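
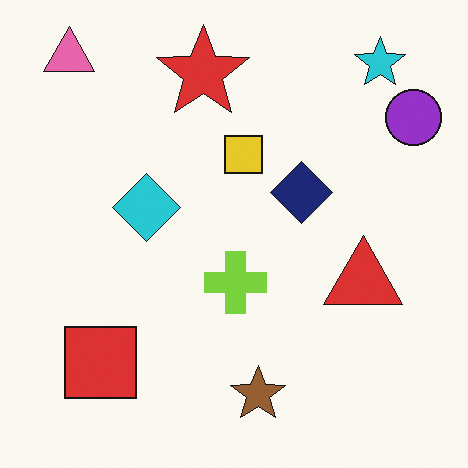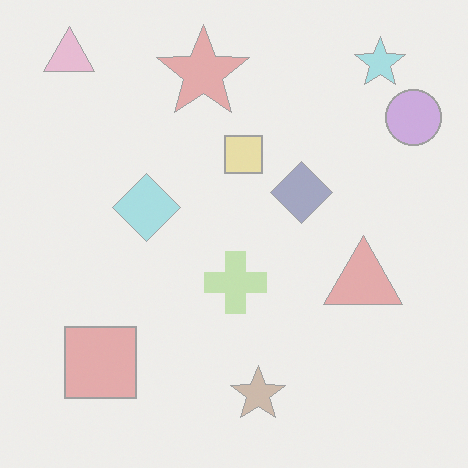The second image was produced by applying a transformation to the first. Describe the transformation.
The second image is the first given much lower contrast.

Tones are pushed toward mid-grey across the whole image — a global contrast change.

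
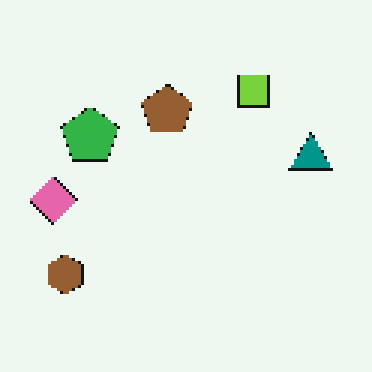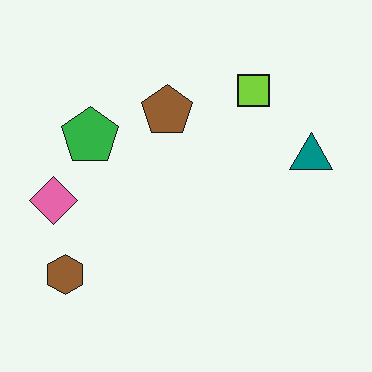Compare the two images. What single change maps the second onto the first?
This is the original image mildly pixelated.

Shapes are reduced to large square blocks; fine edges and outlines are lost — a downscale-then-upscale (mosaic) effect.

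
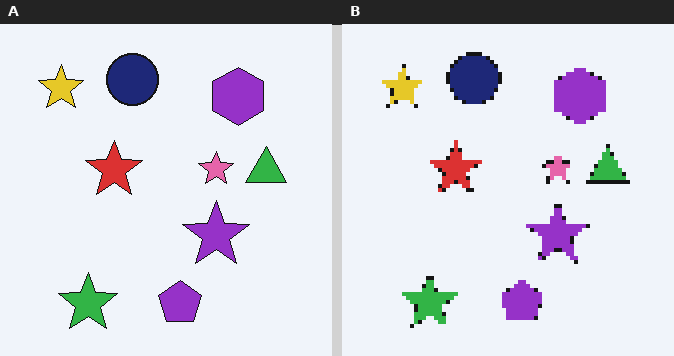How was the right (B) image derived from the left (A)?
This is the original image lightly pixelated (a mild mosaic effect).

Shapes are reduced to large square blocks; fine edges and outlines are lost — a downscale-then-upscale (mosaic) effect.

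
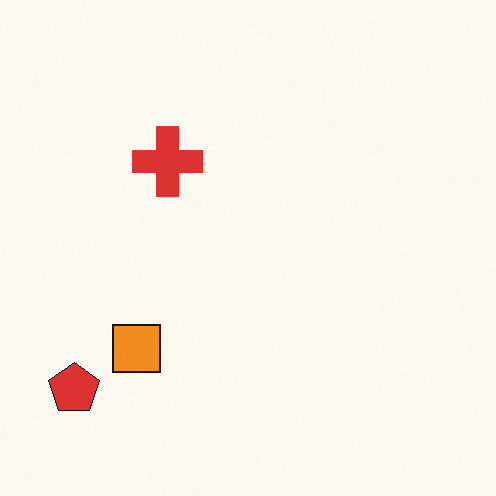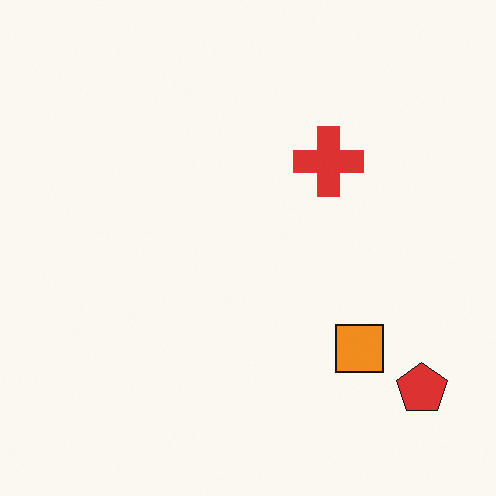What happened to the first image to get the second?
The transformation is: flipped horizontally (left ↔ right).

The red pentagon is in the bottom-left of the first image and the bottom-right of the second — shapes on opposite sides of the vertical midline have swapped in a mirror flip.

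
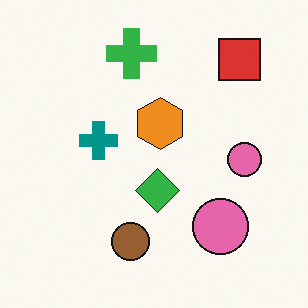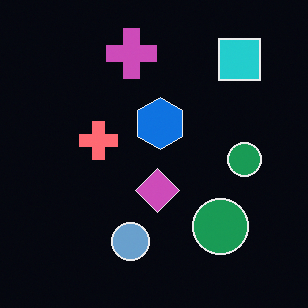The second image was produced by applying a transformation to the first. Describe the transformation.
Color-inverted (negative).

The light background has become dark and every shape's color is its complement — a photographic negative.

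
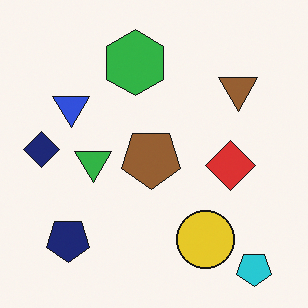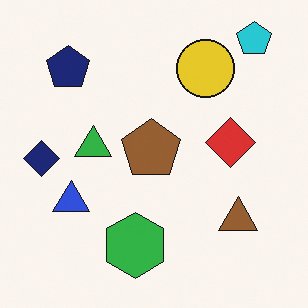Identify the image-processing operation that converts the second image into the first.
It was flipped vertically (top ↔ bottom).

The cyan pentagon is in the top-right of the second image and the bottom-right of the first — shapes on opposite sides of the horizontal midline have swapped in a mirror flip.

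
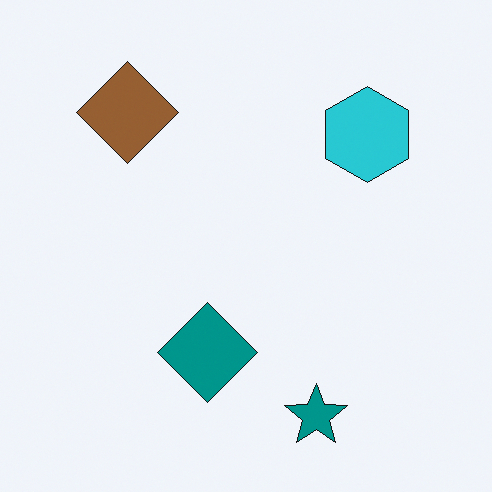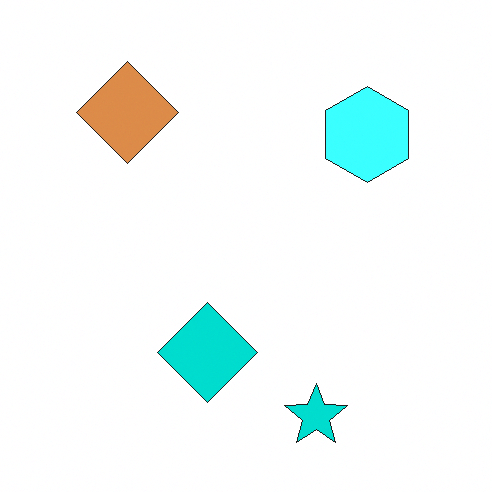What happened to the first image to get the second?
The transformation is: noticeably brightened.

Every pixel — background and shapes alike — is uniformly brightened.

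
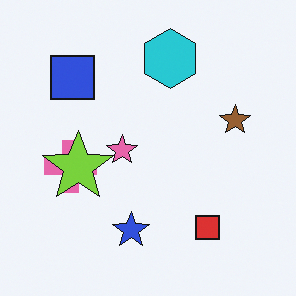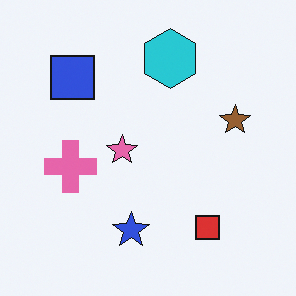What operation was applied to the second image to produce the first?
The transformation is: overlaid with an additional lime star.

A lime star appears in the first image that is absent from the second.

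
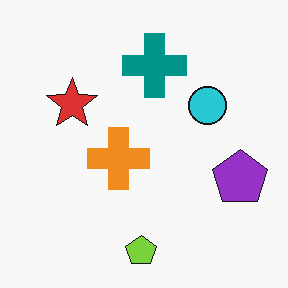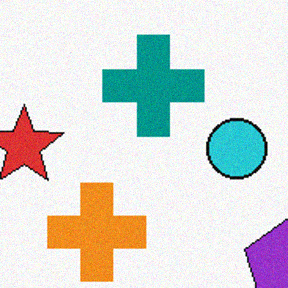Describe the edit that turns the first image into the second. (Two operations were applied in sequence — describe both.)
This is the original image cropped slightly and scaled back up, then degraded with a light layer of grain.

The visible shapes are larger and the field of view is narrower; shapes near the original edges may be partly or wholly outside the frame — a crop-and-rescale. Random speckle covers the whole image, including the flat background.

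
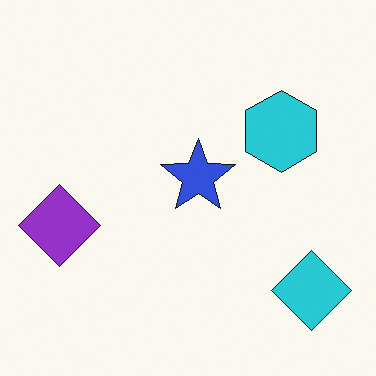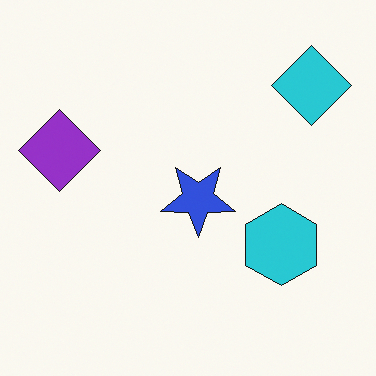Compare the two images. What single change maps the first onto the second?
This is the original image flipped vertically (top ↔ bottom).

The cyan diamond is in the bottom-right of the first image and the top-right of the second — shapes on opposite sides of the horizontal midline have swapped in a mirror flip.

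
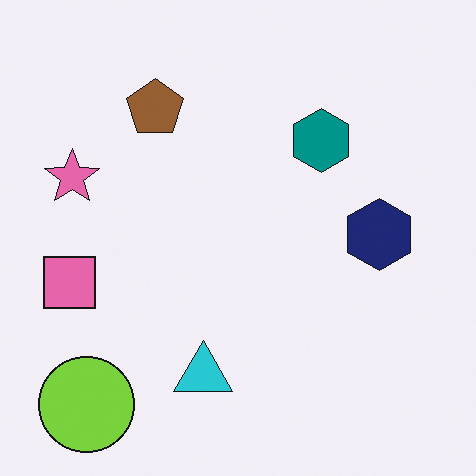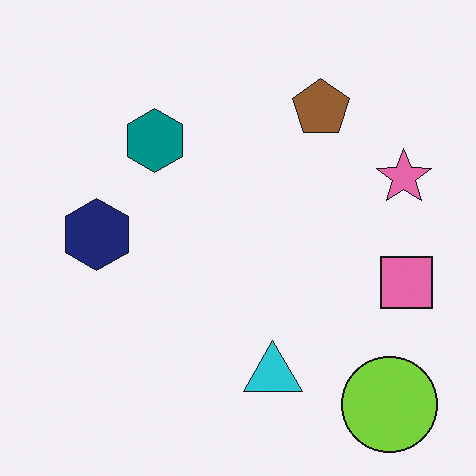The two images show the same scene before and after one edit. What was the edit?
The second image is the first flipped horizontally (left ↔ right).

The pink square is in the left of the first image and the right of the second — shapes on opposite sides of the vertical midline have swapped in a mirror flip.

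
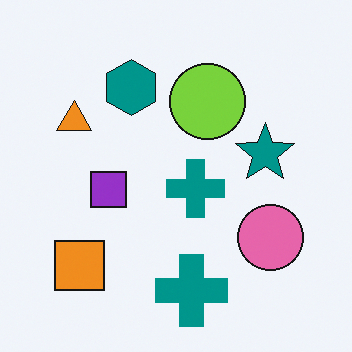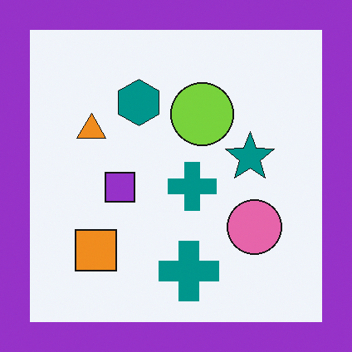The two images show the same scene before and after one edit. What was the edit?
This is the original image framed with a purple border.

A solid purple frame runs around the edge of the second image, with the content slightly shrunk inside it.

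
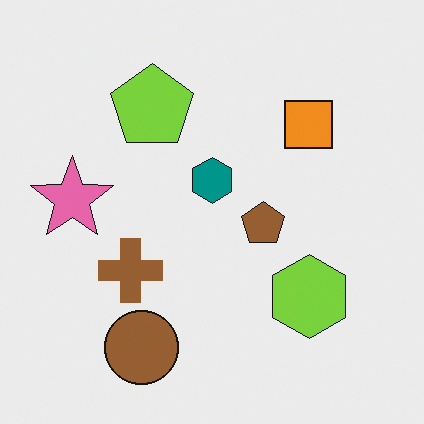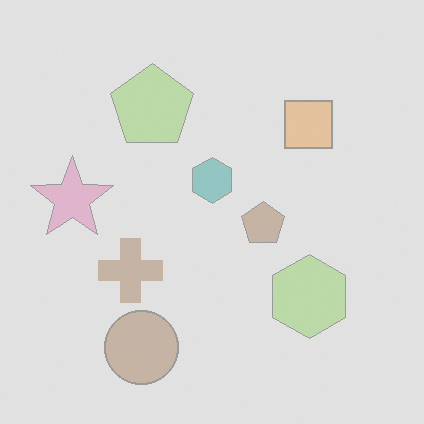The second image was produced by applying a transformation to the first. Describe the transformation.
The second image is the first given much lower contrast.

Tones are pushed toward mid-grey across the whole image — a global contrast change.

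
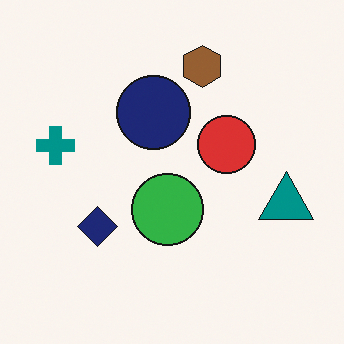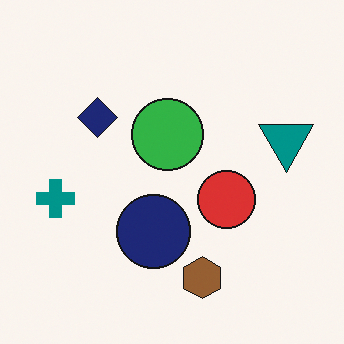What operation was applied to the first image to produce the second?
The second image is the first flipped vertically (top ↔ bottom).

The brown hexagon is in the top of the first image and the bottom of the second — shapes on opposite sides of the horizontal midline have swapped in a mirror flip.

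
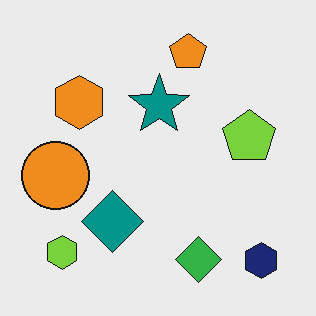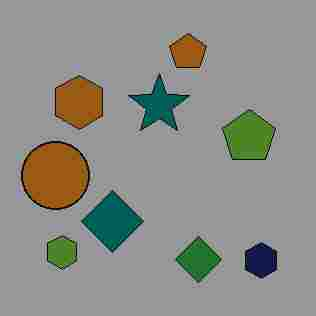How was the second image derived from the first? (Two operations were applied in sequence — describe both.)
This is the original image substantially darkened, then heavily JPEG-compressed with obvious blocking artifacts.

Every pixel — background and shapes alike — is uniformly darkened. Blocky 8×8 compression artifacts appear around shape edges and the flat background shows ringing — characteristic JPEG degradation.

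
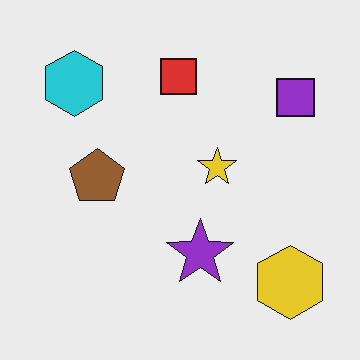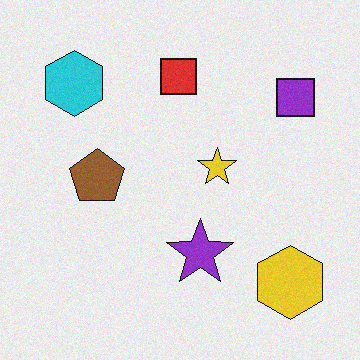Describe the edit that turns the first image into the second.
Degraded with subtle gaussian noise.

Random speckle covers the whole image, including the flat background.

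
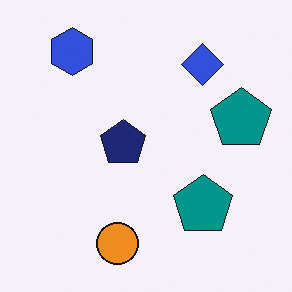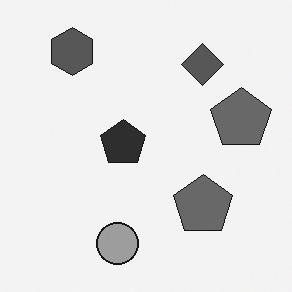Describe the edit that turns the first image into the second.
Converted to grayscale.

All color is removed — every shape is now a shade of grey.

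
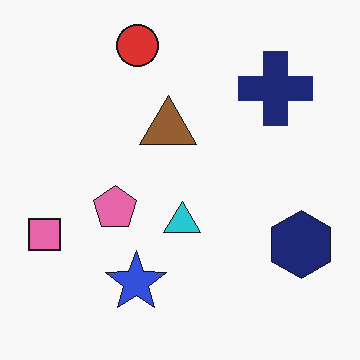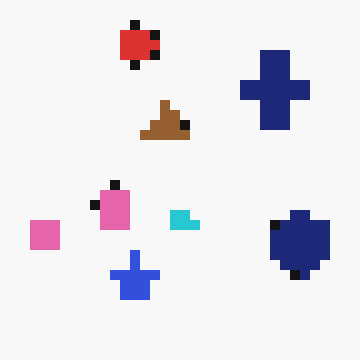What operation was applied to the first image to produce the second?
The image was coarsely pixelated.

Shapes are reduced to large square blocks; fine edges and outlines are lost — a downscale-then-upscale (mosaic) effect.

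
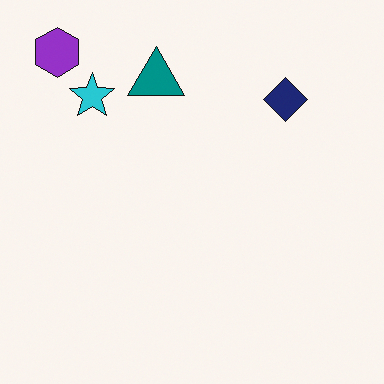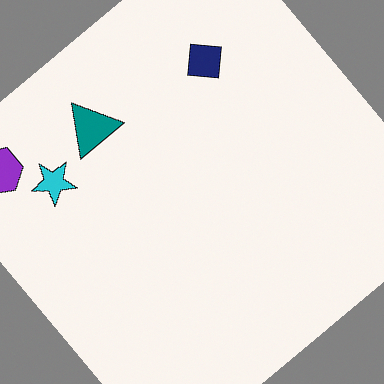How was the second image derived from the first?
The transformation is: rotated counter-clockwise by a large amount — several tens of degrees.

Every shape is tilted by the same angle and the image corners show triangular fill wedges — a whole-image rotation by a non-right angle.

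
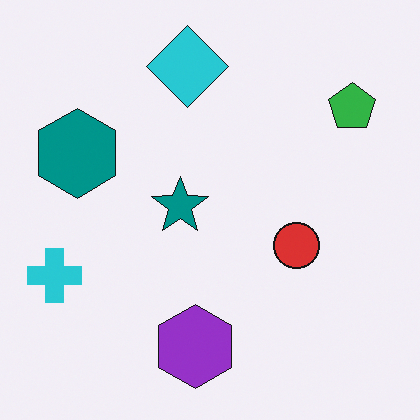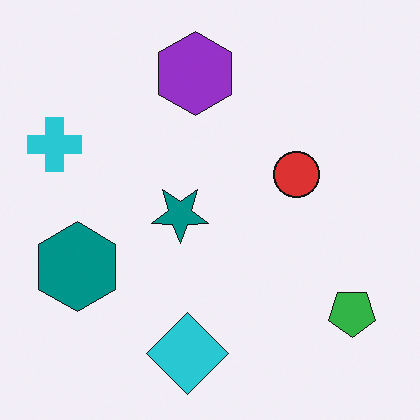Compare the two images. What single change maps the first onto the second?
The image was flipped vertically (top ↔ bottom).

The cyan diamond is in the top of the first image and the bottom of the second — shapes on opposite sides of the horizontal midline have swapped in a mirror flip.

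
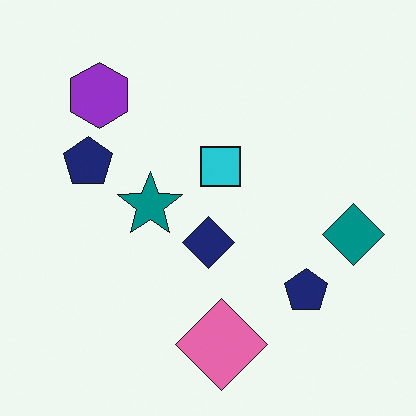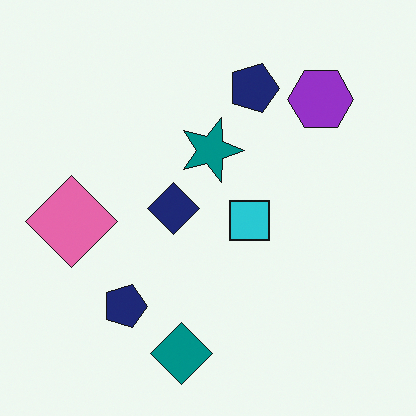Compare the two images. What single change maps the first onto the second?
The image was rotated 90° clockwise.

The purple hexagon sits in the top-left of the first image and the top-right of the second — consistent with a whole-image 90° clockwise rotation.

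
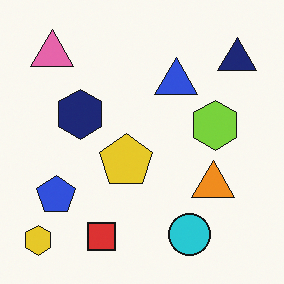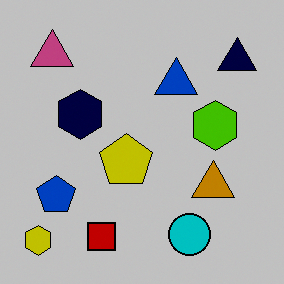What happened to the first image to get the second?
The transformation is: heavily posterized to just a handful of flat colors.

Each flat color has snapped to a coarser quantized level — most visibly, the near-white background has dropped to a flat grey.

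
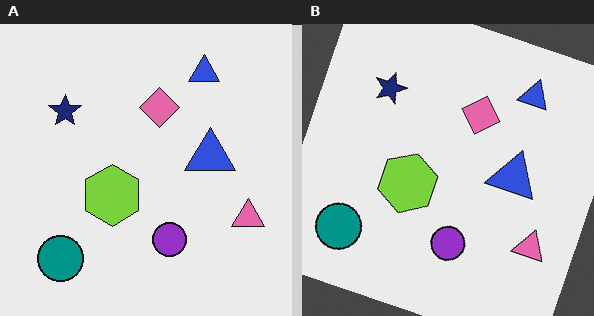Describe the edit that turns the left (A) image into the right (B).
Rotated clockwise by a clearly visible amount.

Every shape is tilted by the same angle and the image corners show triangular fill wedges — a whole-image rotation by a non-right angle.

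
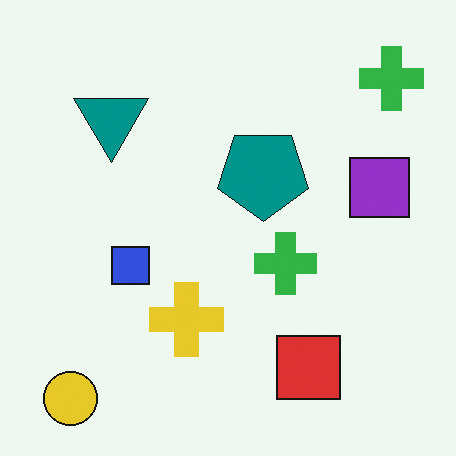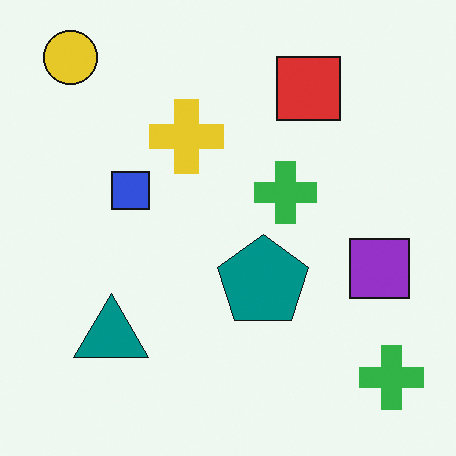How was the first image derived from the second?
It was flipped vertically (top ↔ bottom).

The yellow circle is in the top-left of the second image and the bottom-left of the first — shapes on opposite sides of the horizontal midline have swapped in a mirror flip.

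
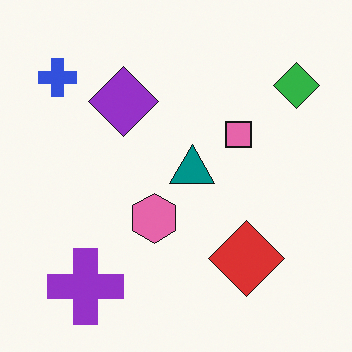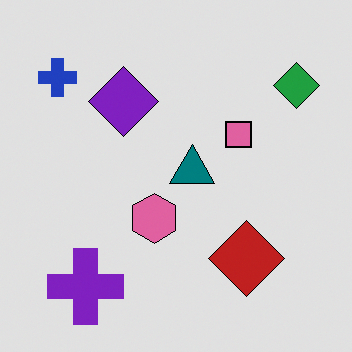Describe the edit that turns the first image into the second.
The image was posterized to a reduced palette.

Each flat color has snapped to a coarser quantized level — most visibly, the near-white background has dropped to a flat grey.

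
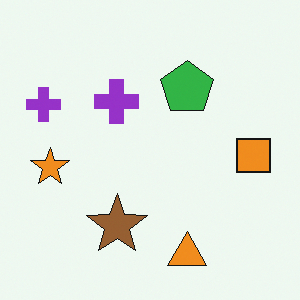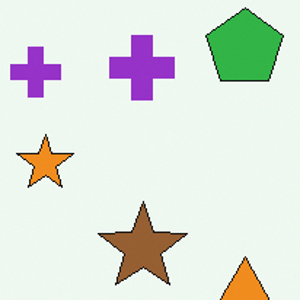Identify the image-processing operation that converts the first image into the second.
The second image is the first cropped slightly and scaled back up.

The visible shapes are larger and the field of view is narrower; shapes near the original edges may be partly or wholly outside the frame — a crop-and-rescale.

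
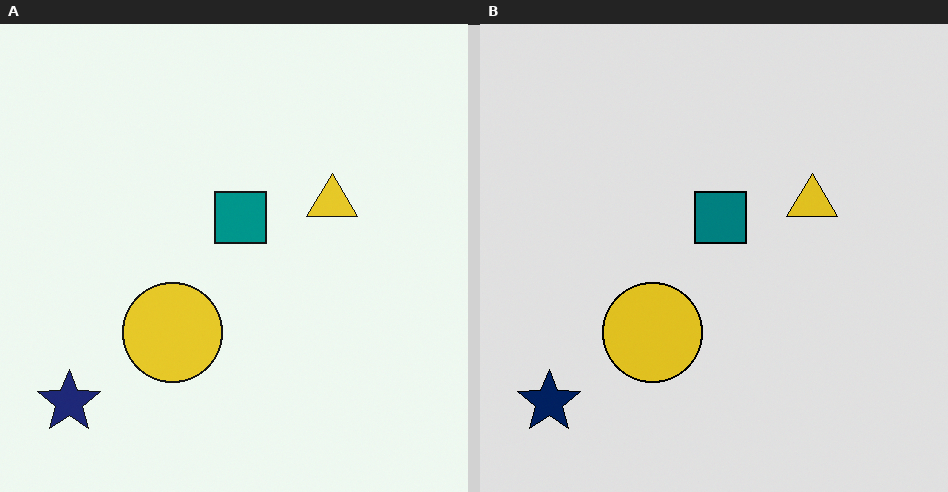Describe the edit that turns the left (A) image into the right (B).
Posterized to a reduced palette.

Each flat color has snapped to a coarser quantized level — most visibly, the near-white background has dropped to a flat grey.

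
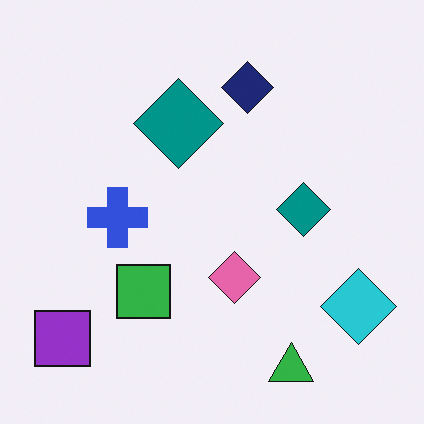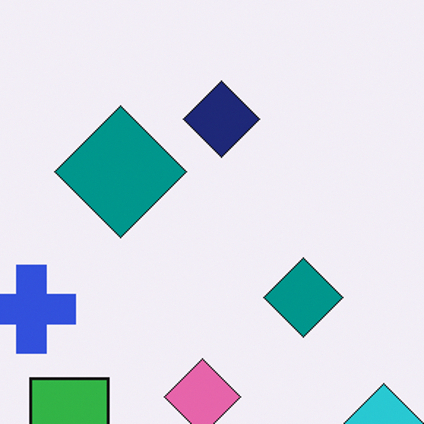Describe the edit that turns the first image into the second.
It was cropped to a modestly smaller region and rescaled.

The visible shapes are larger and the field of view is narrower; shapes near the original edges may be partly or wholly outside the frame — a crop-and-rescale.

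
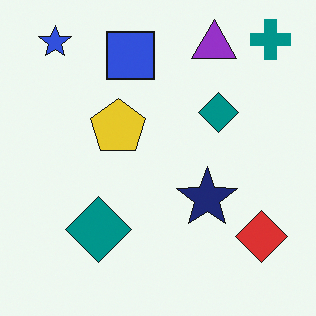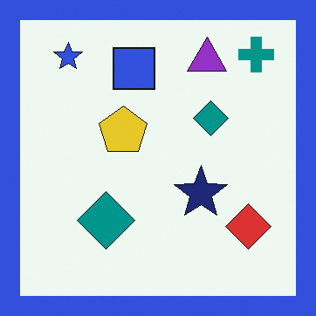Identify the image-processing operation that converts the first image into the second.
The image was framed with a blue border.

A solid blue frame runs around the edge of the second image, with the content slightly shrunk inside it.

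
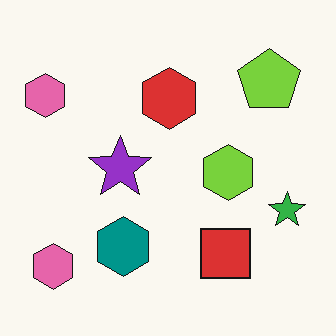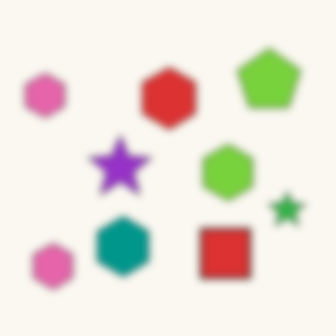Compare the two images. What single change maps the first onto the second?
It was noticeably gaussian-blurred.

Shape edges and outlines are uniformly softened across the whole image.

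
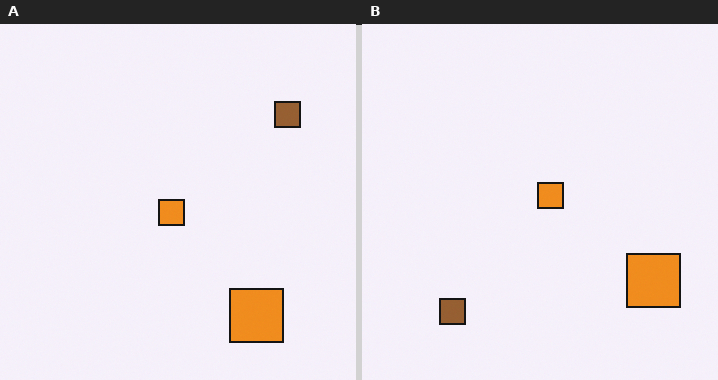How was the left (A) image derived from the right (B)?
The left (A) image is the right (B) transposed (reflected across the top-left ↔ bottom-right diagonal).

Shapes have swapped their row and column positions — what was in the top-right is now in the bottom-left — a diagonal reflection.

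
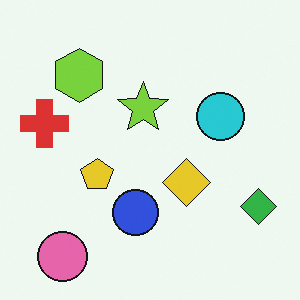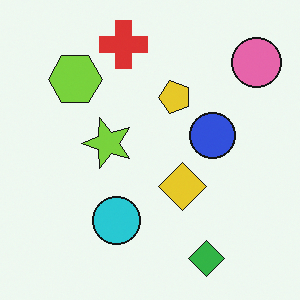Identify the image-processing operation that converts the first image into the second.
The image was transposed (reflected across the top-left ↔ bottom-right diagonal).

Shapes have swapped their row and column positions — what was in the top-right is now in the bottom-left — a diagonal reflection.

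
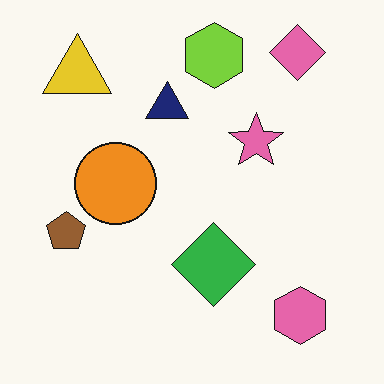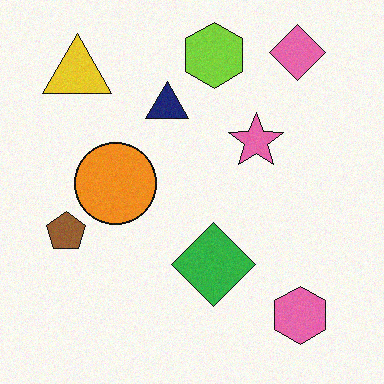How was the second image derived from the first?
The transformation is: degraded with a light layer of grain.

Random speckle covers the whole image, including the flat background.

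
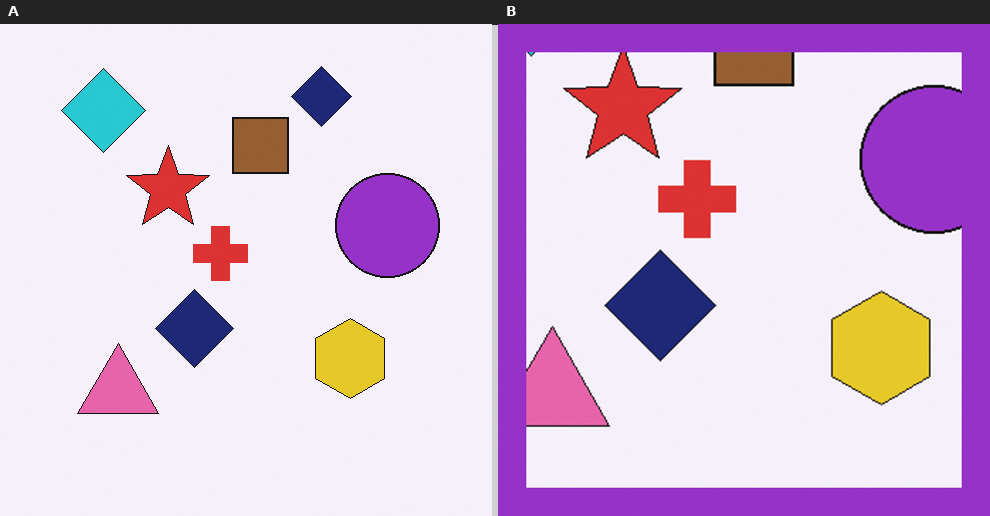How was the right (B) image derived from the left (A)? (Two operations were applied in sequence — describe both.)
It was cropped slightly and scaled back up, then framed with a purple border.

The visible shapes are larger and the field of view is narrower; shapes near the original edges may be partly or wholly outside the frame — a crop-and-rescale. A solid purple frame runs around the edge of the right (B) image, with the content slightly shrunk inside it.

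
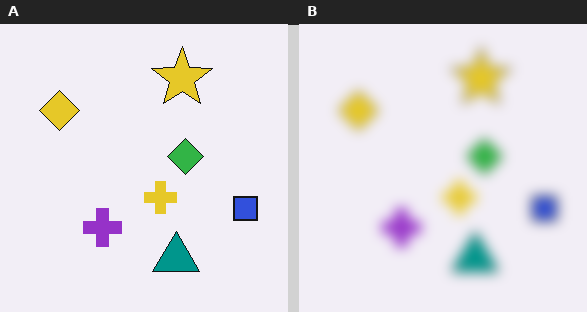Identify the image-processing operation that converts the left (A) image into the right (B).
Strongly gaussian-blurred.

Shape edges and outlines are uniformly softened across the whole image.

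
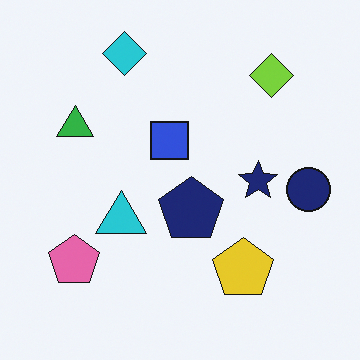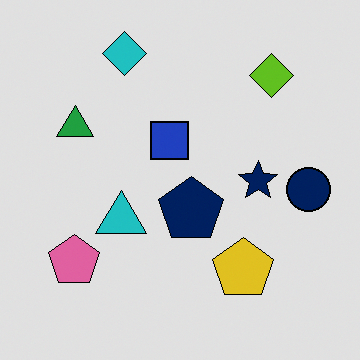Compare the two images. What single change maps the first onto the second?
The transformation is: posterized to a reduced palette.

Each flat color has snapped to a coarser quantized level — most visibly, the near-white background has dropped to a flat grey.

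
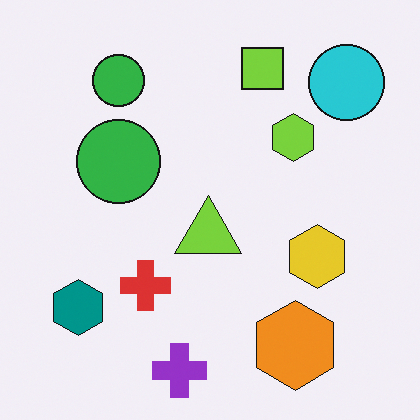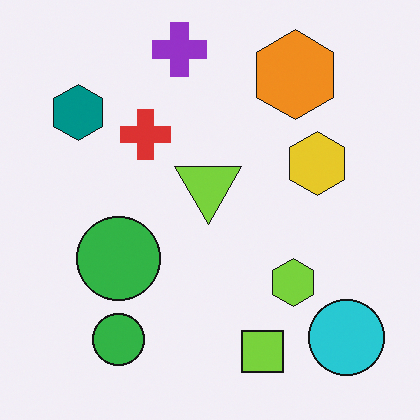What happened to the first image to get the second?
The second image is the first flipped vertically (top ↔ bottom).

The purple cross is in the bottom of the first image and the top of the second — shapes on opposite sides of the horizontal midline have swapped in a mirror flip.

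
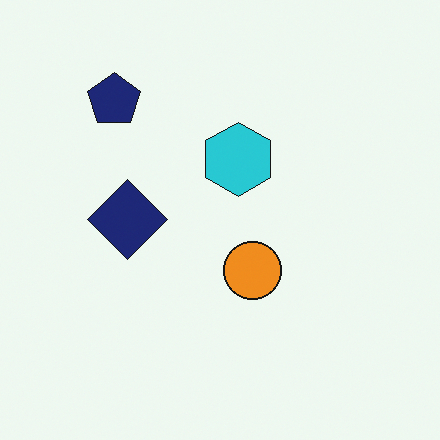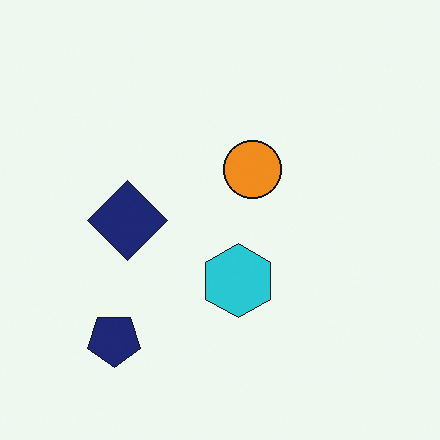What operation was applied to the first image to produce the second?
Flipped vertically (top ↔ bottom).

The navy pentagon is in the top-left of the first image and the bottom-left of the second — shapes on opposite sides of the horizontal midline have swapped in a mirror flip.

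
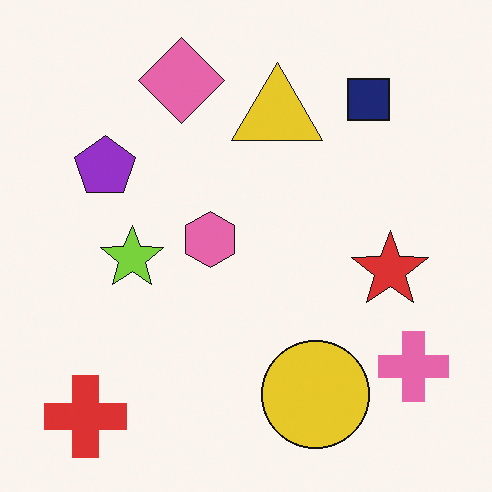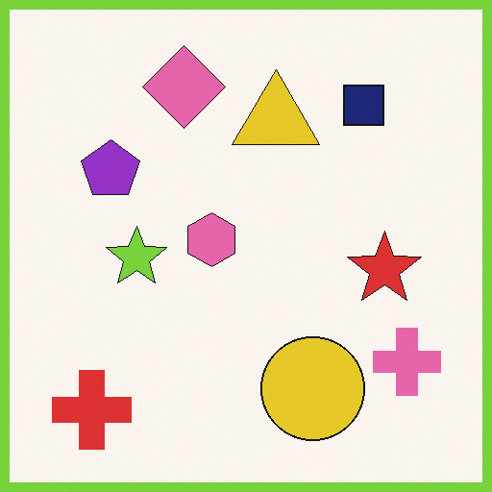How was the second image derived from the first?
The second image is the first framed with a lime border.

A solid lime frame runs around the edge of the second image, with the content slightly shrunk inside it.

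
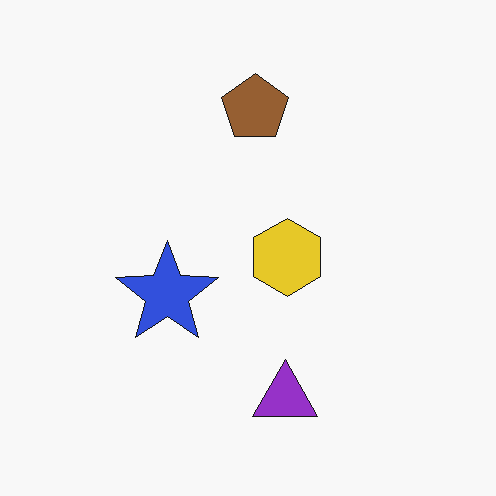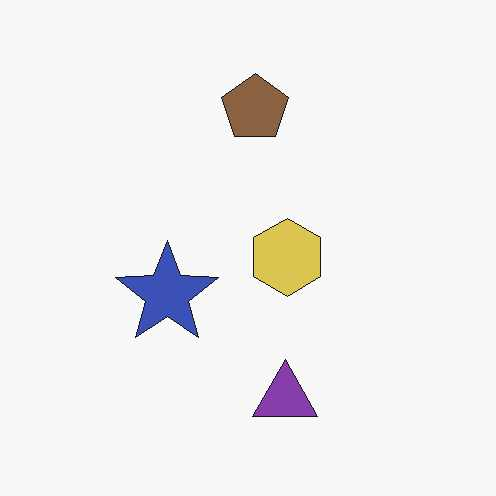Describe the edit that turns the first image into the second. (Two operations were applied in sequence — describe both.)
This is the original image slightly desaturated, then given moderate JPEG compression.

All colors are more muted and greyish — a global saturation change. Blocky 8×8 compression artifacts appear around shape edges and the flat background shows ringing — characteristic JPEG degradation.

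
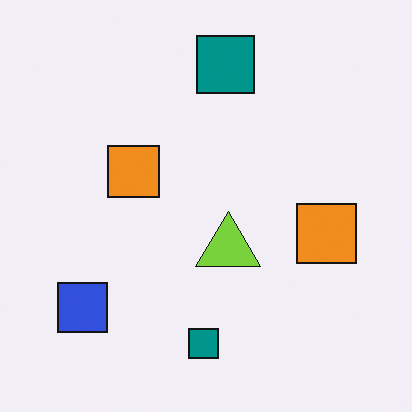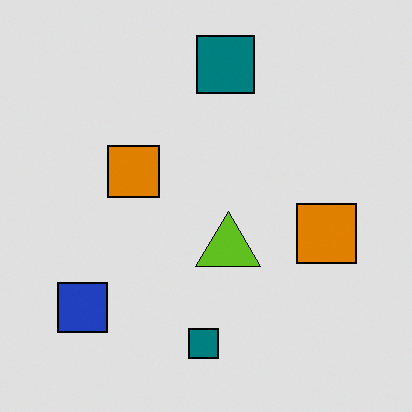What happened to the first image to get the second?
It was posterized to a reduced palette.

Each flat color has snapped to a coarser quantized level — most visibly, the near-white background has dropped to a flat grey.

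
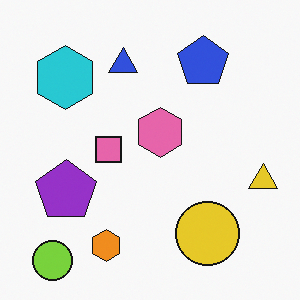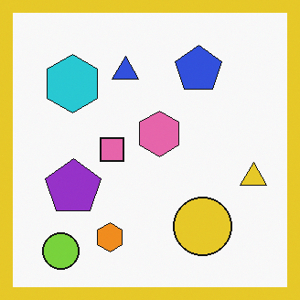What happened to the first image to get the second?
This is the original image framed with a yellow border.

A solid yellow frame runs around the edge of the second image, with the content slightly shrunk inside it.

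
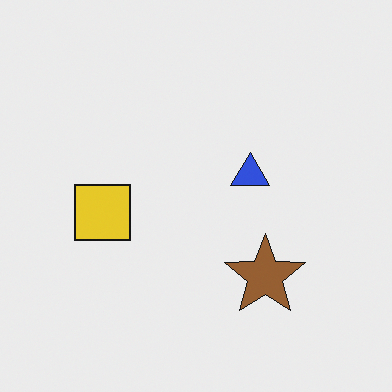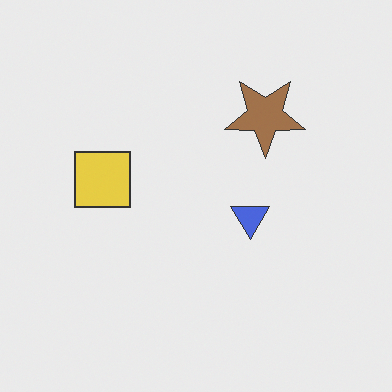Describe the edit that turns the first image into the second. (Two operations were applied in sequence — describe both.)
This is the original image flipped vertically (top ↔ bottom), then given slightly reduced contrast.

The brown star is in the bottom-right of the first image and the top-right of the second — shapes on opposite sides of the horizontal midline have swapped in a mirror flip. Tones are pushed toward mid-grey across the whole image — a global contrast change.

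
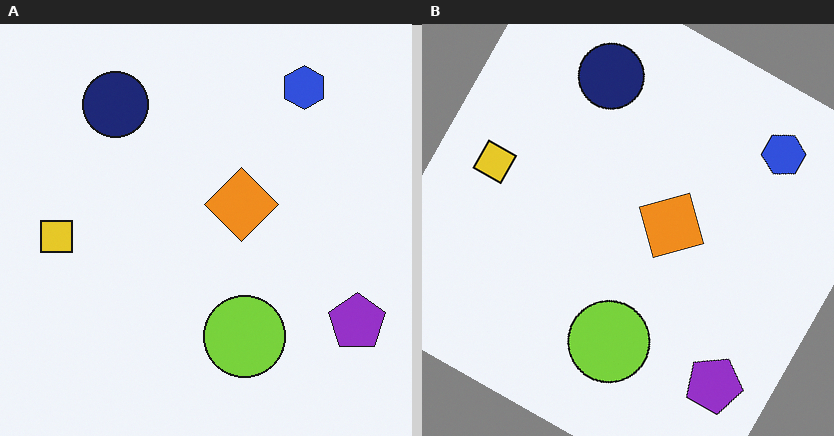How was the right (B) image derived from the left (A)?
It was rotated clockwise by a moderate amount.

Every shape is tilted by the same angle and the image corners show triangular fill wedges — a whole-image rotation by a non-right angle.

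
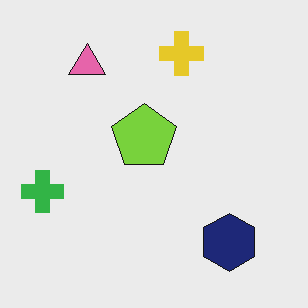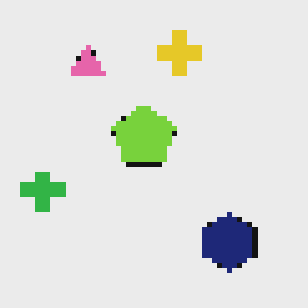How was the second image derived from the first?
The second image is the first lightly pixelated (a mild mosaic effect).

Shapes are reduced to large square blocks; fine edges and outlines are lost — a downscale-then-upscale (mosaic) effect.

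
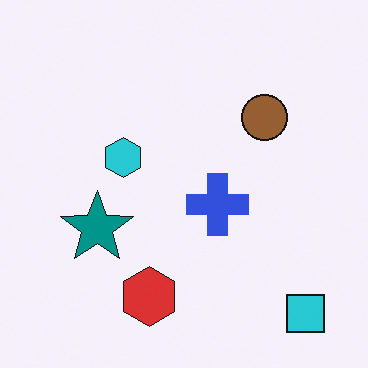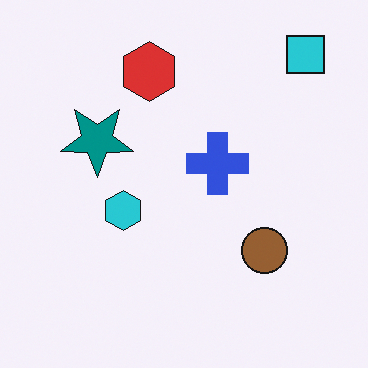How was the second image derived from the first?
The image was flipped vertically (top ↔ bottom).

The cyan square is in the bottom-right of the first image and the top-right of the second — shapes on opposite sides of the horizontal midline have swapped in a mirror flip.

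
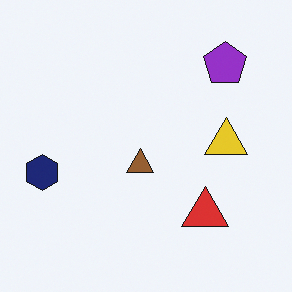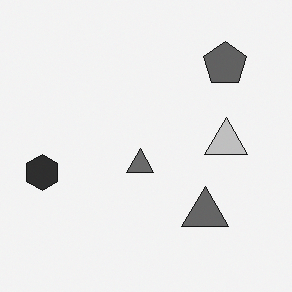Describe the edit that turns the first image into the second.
The transformation is: converted to grayscale.

All color is removed — every shape is now a shade of grey.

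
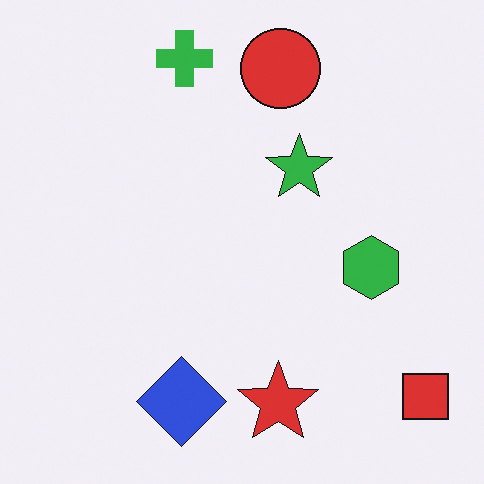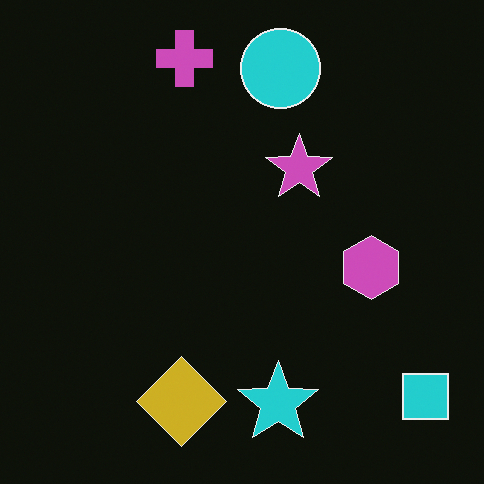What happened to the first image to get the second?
The transformation is: color-inverted (negative).

The light background has become dark and every shape's color is its complement — a photographic negative.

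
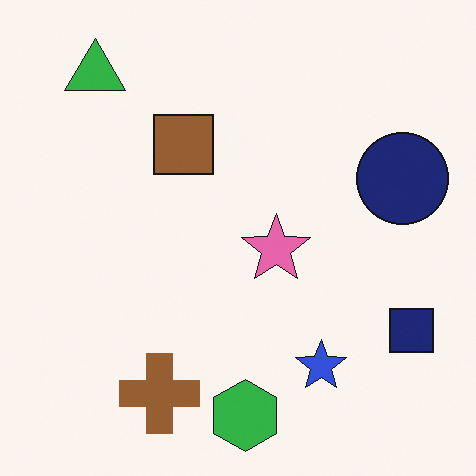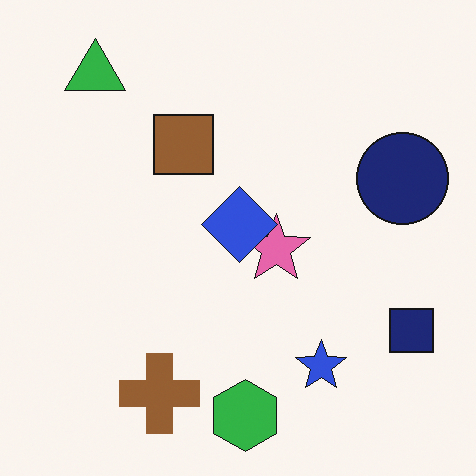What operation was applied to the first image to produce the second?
The image was overlaid with an additional blue diamond.

A blue diamond appears in the second image that is absent from the first.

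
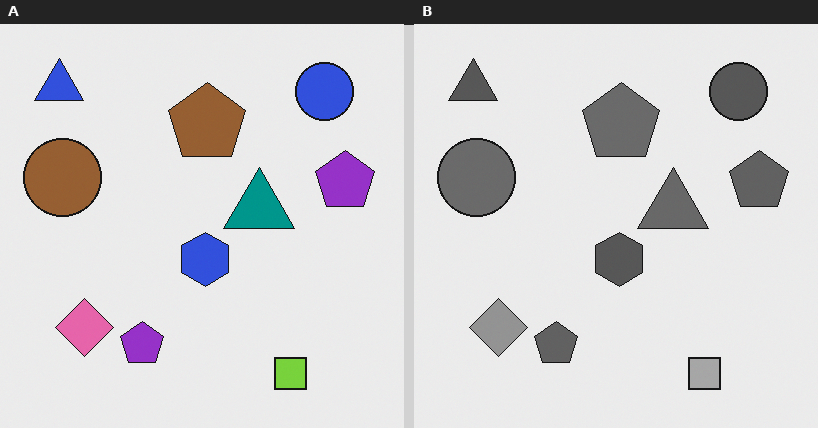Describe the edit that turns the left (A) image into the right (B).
The right (B) image is the left (A) converted to grayscale.

All color is removed — every shape is now a shade of grey.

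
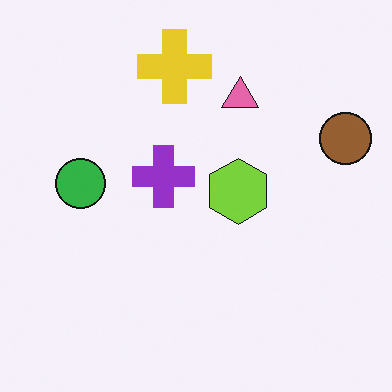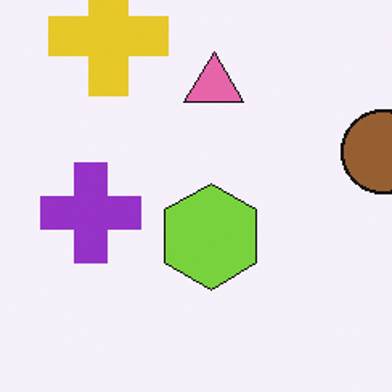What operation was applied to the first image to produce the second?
This is the original image cropped to a modestly smaller region and rescaled.

The visible shapes are larger and the field of view is narrower; shapes near the original edges may be partly or wholly outside the frame — a crop-and-rescale.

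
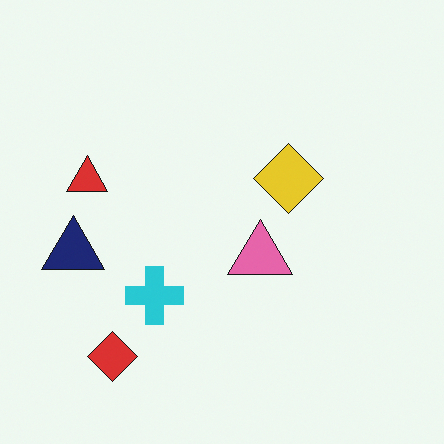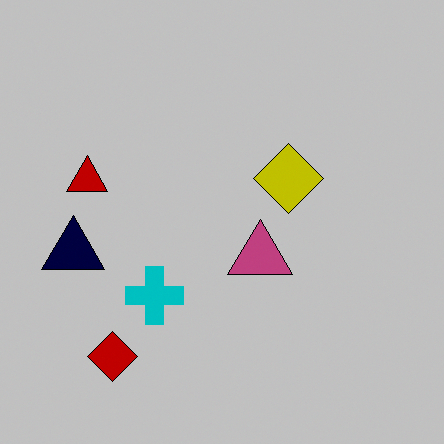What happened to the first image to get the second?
It was aggressively posterized.

Each flat color has snapped to a coarser quantized level — most visibly, the near-white background has dropped to a flat grey.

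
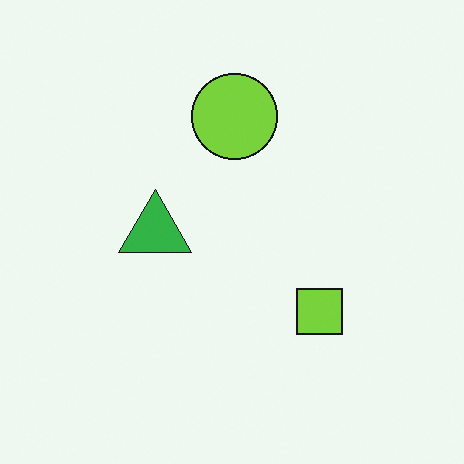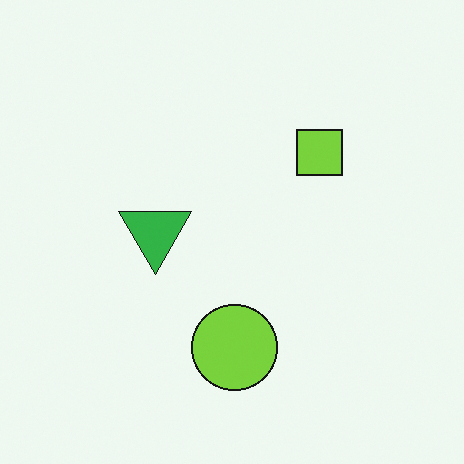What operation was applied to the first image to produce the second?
The transformation is: flipped vertically (top ↔ bottom).

The lime circle is in the top of the first image and the bottom of the second — shapes on opposite sides of the horizontal midline have swapped in a mirror flip.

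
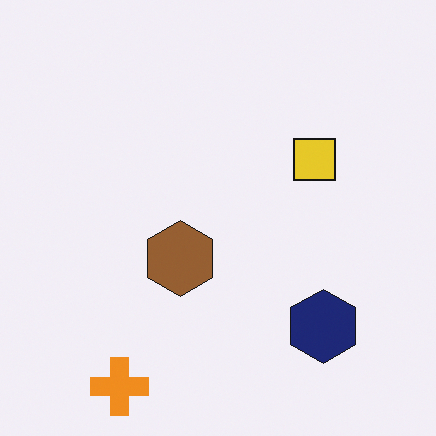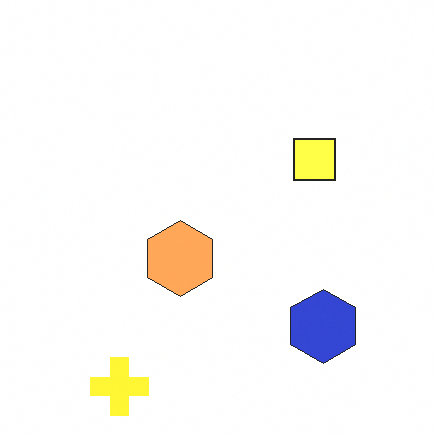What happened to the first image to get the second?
Brightened a lot.

Every pixel — background and shapes alike — is uniformly brightened.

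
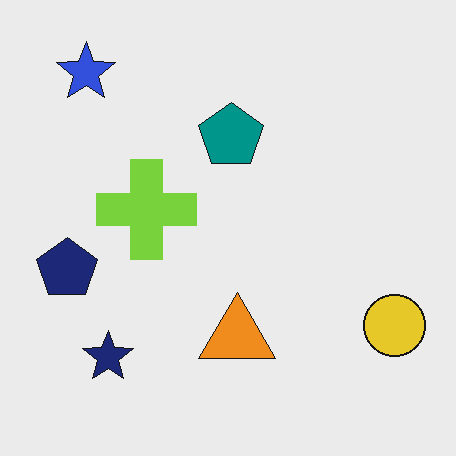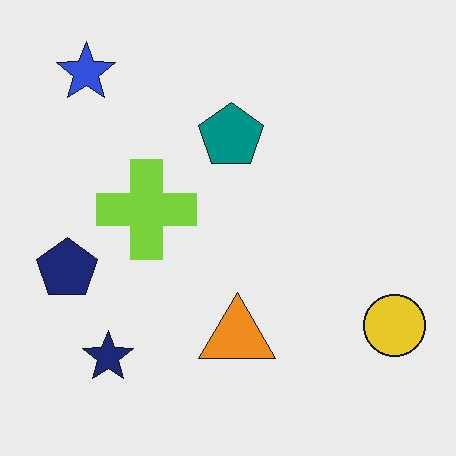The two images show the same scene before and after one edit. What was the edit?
The second image is the first given moderate JPEG compression.

Blocky 8×8 compression artifacts appear around shape edges and the flat background shows ringing — characteristic JPEG degradation.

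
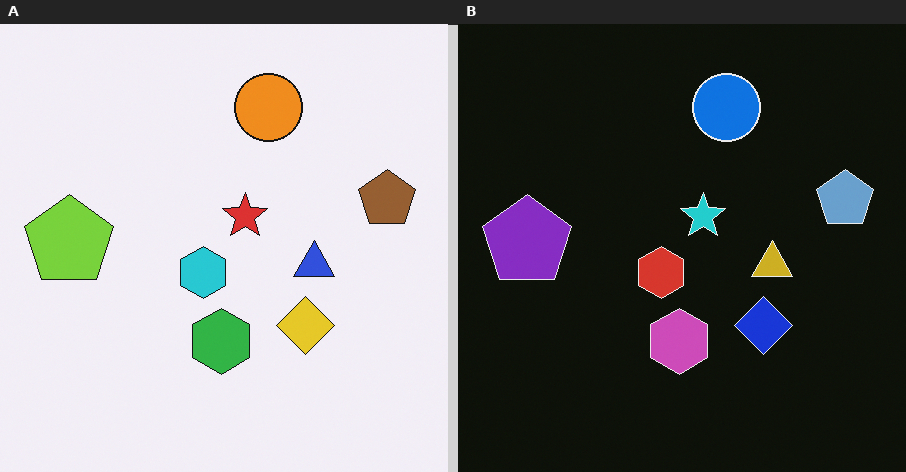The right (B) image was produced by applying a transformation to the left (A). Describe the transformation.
The transformation is: color-inverted (negative).

The light background has become dark and every shape's color is its complement — a photographic negative.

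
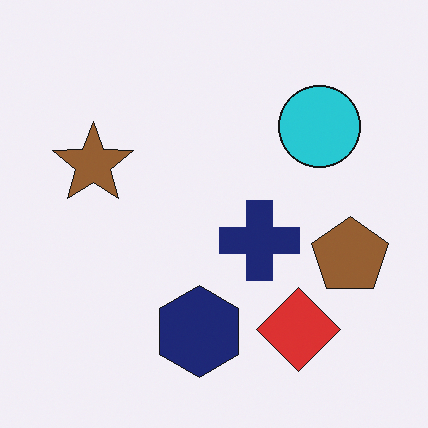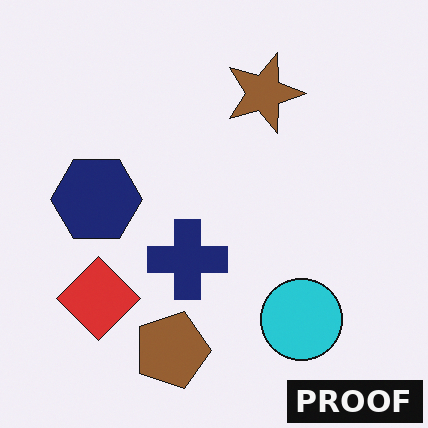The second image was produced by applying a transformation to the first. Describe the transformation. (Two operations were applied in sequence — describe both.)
The second image is the first rotated 90° clockwise, then watermarked with the text "PROOF" in the lower-right corner.

The red diamond sits in the bottom-right of the first image and the bottom-left of the second — consistent with a whole-image 90° clockwise rotation. A dark label reading "PROOF" appears in the lower-right corner.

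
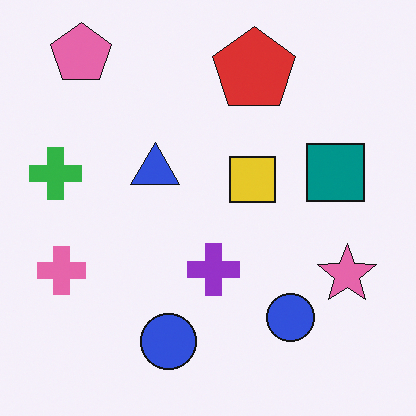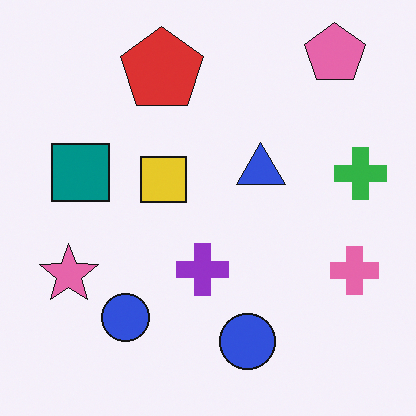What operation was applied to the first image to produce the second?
The second image is the first flipped horizontally (left ↔ right).

The green cross is in the left of the first image and the right of the second — shapes on opposite sides of the vertical midline have swapped in a mirror flip.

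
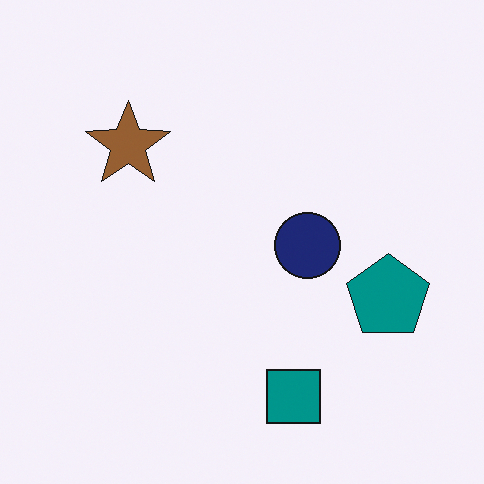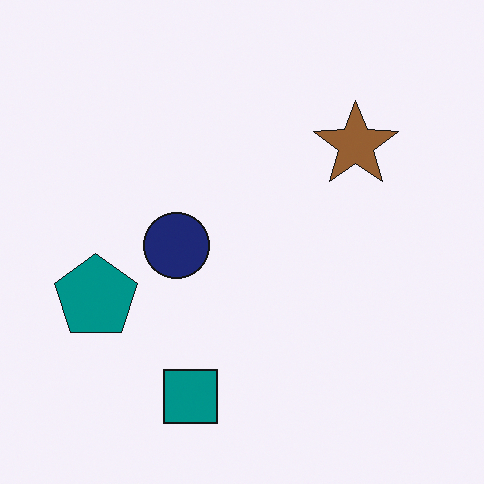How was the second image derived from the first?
The image was flipped horizontally (left ↔ right).

The teal pentagon is in the right of the first image and the left of the second — shapes on opposite sides of the vertical midline have swapped in a mirror flip.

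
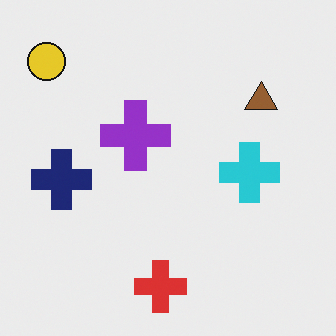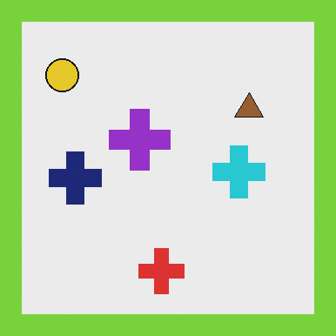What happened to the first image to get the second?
Framed with a lime border.

A solid lime frame runs around the edge of the second image, with the content slightly shrunk inside it.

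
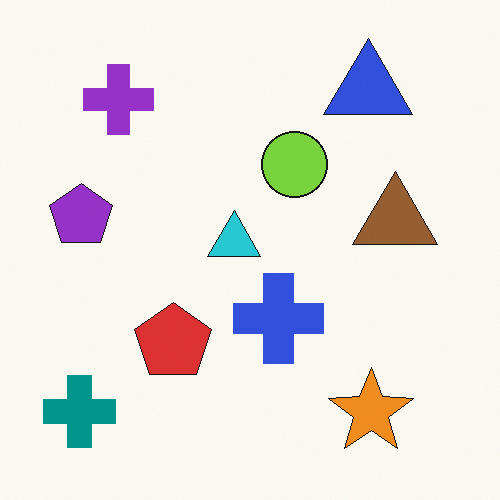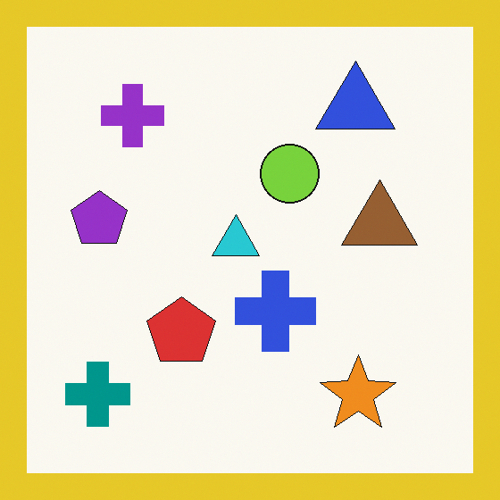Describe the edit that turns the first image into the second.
It was framed with a yellow border.

A solid yellow frame runs around the edge of the second image, with the content slightly shrunk inside it.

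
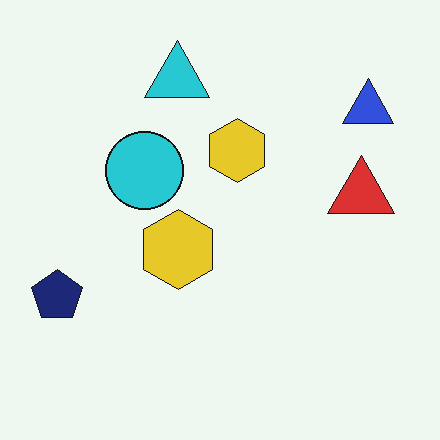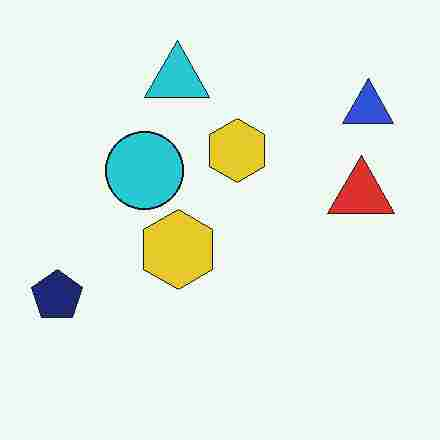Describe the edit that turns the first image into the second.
The transformation is: degraded with heavy JPEG compression.

Blocky 8×8 compression artifacts appear around shape edges and the flat background shows ringing — characteristic JPEG degradation.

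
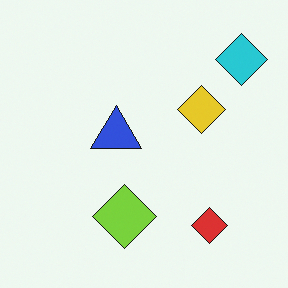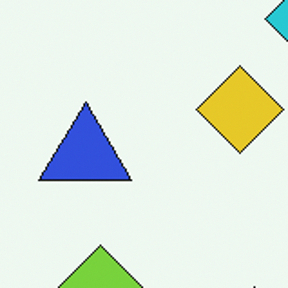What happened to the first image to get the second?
This is the original image cropped tightly and scaled back up.

The visible shapes are larger and the field of view is narrower; shapes near the original edges may be partly or wholly outside the frame — a crop-and-rescale.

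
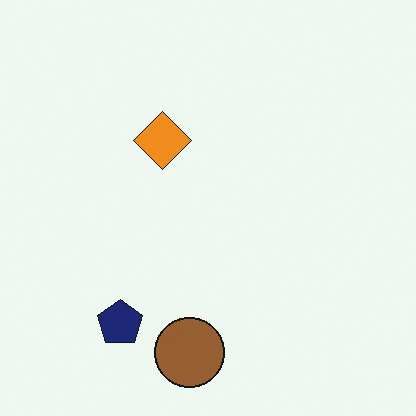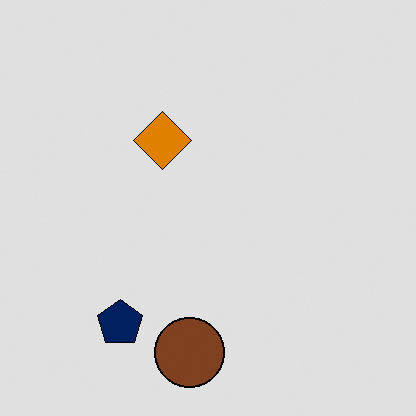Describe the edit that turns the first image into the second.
It was moderately posterized.

Each flat color has snapped to a coarser quantized level — most visibly, the near-white background has dropped to a flat grey.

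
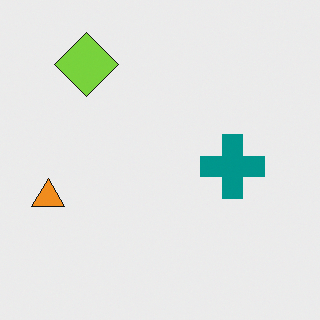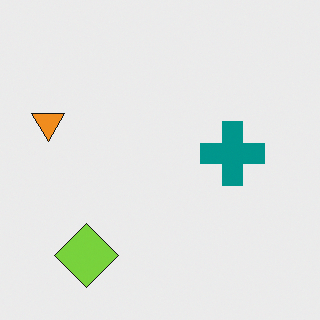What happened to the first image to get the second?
The image was flipped vertically (top ↔ bottom).

The lime diamond is in the top-left of the first image and the bottom-left of the second — shapes on opposite sides of the horizontal midline have swapped in a mirror flip.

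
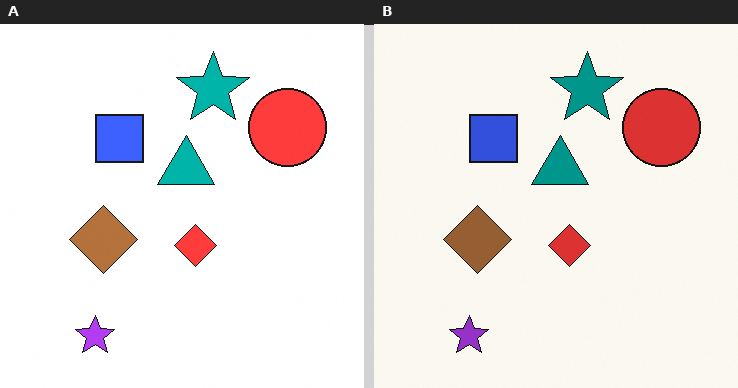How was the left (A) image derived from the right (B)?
The left (A) image is the right (B) slightly brightened.

Every pixel — background and shapes alike — is uniformly brightened.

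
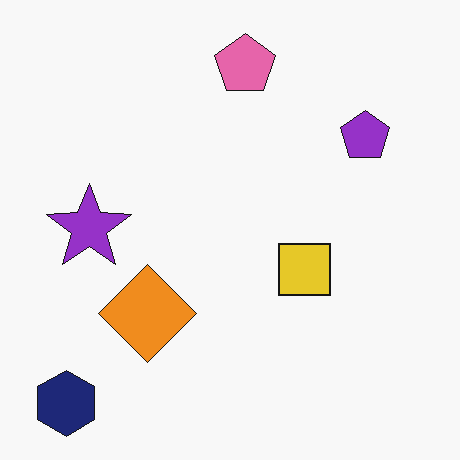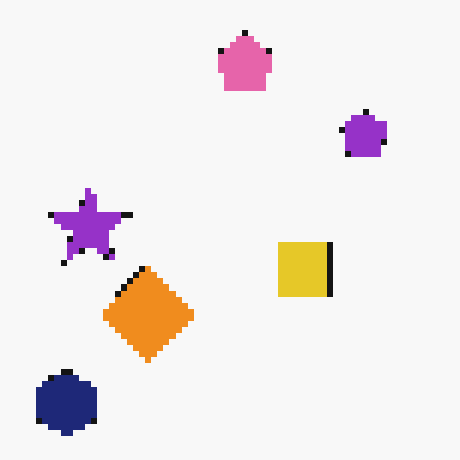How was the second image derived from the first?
Moderately pixelated.

Shapes are reduced to large square blocks; fine edges and outlines are lost — a downscale-then-upscale (mosaic) effect.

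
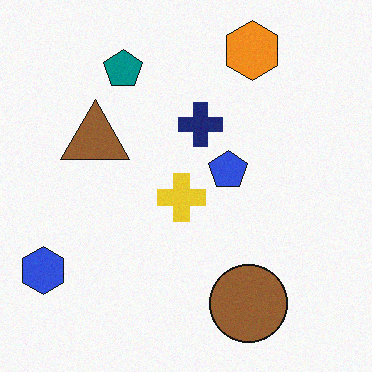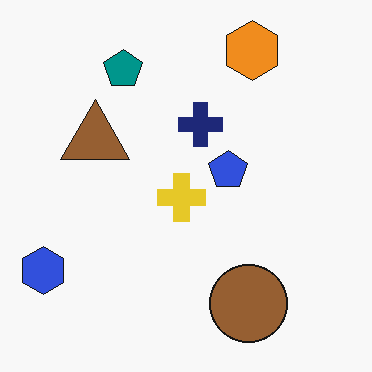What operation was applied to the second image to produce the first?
The transformation is: degraded with subtle gaussian noise.

Random speckle covers the whole image, including the flat background.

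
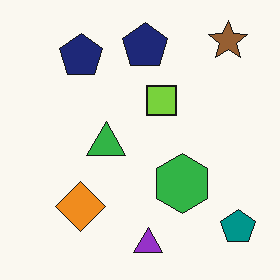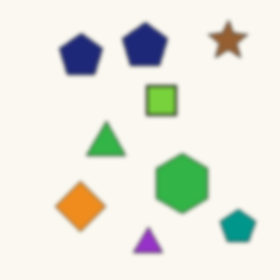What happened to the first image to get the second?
It was given a subtle gaussian blur.

Shape edges and outlines are uniformly softened across the whole image.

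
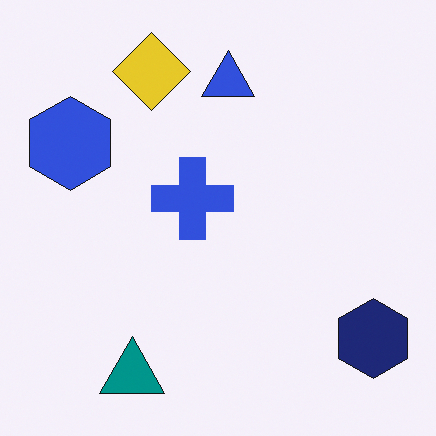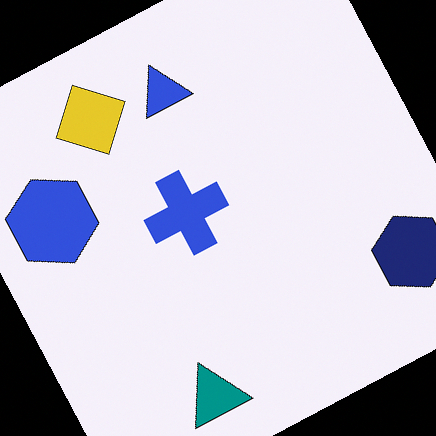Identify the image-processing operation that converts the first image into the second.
The transformation is: rotated counter-clockwise by a moderate amount.

Every shape is tilted by the same angle and the image corners show triangular fill wedges — a whole-image rotation by a non-right angle.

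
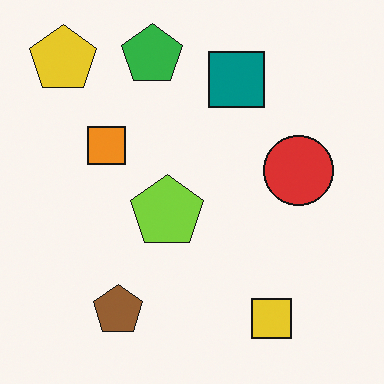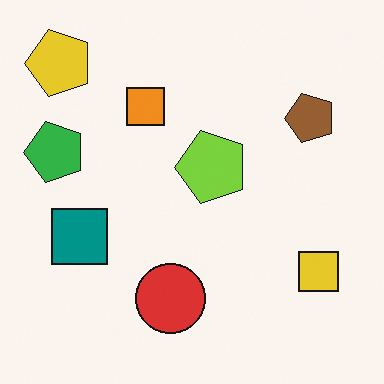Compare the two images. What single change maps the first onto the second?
The image was transposed (reflected across the top-left ↔ bottom-right diagonal).

Shapes have swapped their row and column positions — what was in the top-right is now in the bottom-left — a diagonal reflection.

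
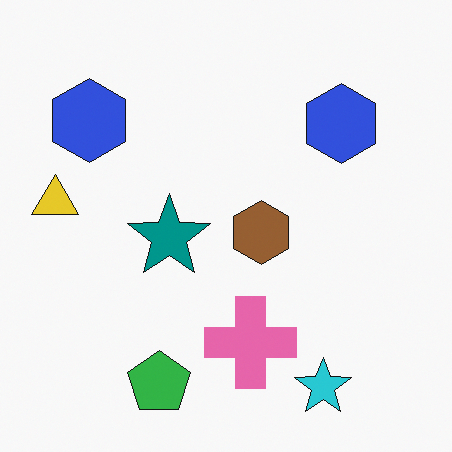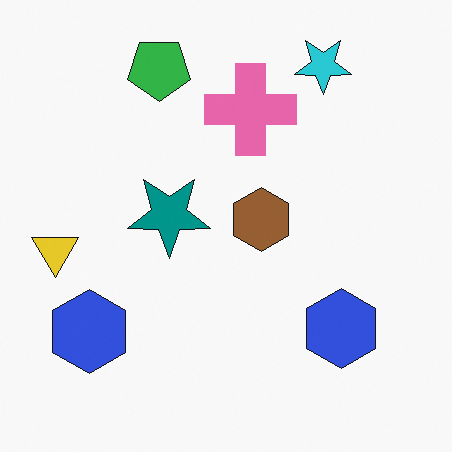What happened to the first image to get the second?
It was flipped vertically (top ↔ bottom).

The cyan star is in the bottom-right of the first image and the top-right of the second — shapes on opposite sides of the horizontal midline have swapped in a mirror flip.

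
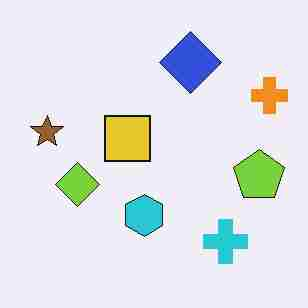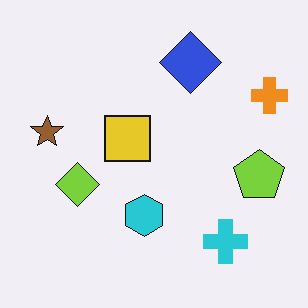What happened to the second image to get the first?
The transformation is: degraded with heavy JPEG compression.

Blocky 8×8 compression artifacts appear around shape edges and the flat background shows ringing — characteristic JPEG degradation.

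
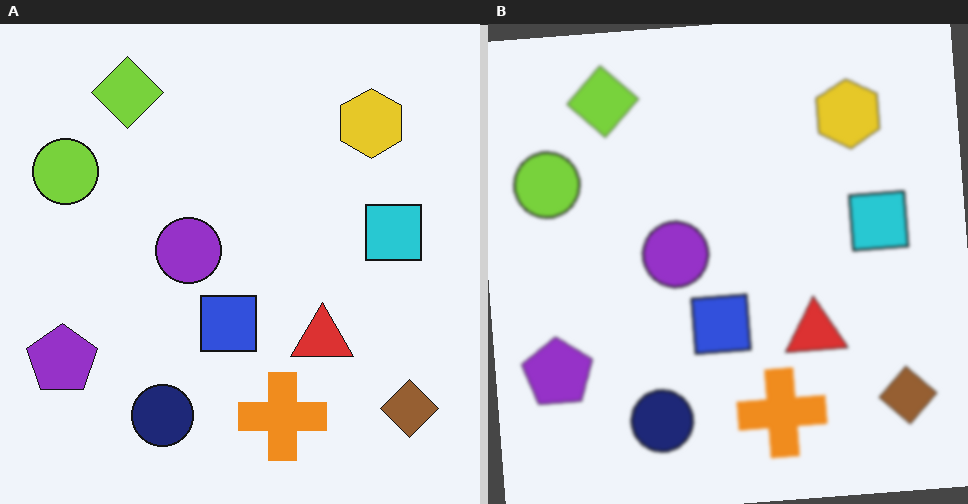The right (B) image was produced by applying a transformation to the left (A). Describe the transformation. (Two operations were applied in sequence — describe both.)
The right (B) image is the left (A) slightly softened, then rotated counter-clockwise by a small amount.

Shape edges and outlines are uniformly softened across the whole image. Every shape is tilted by the same angle and the image corners show triangular fill wedges — a whole-image rotation by a non-right angle.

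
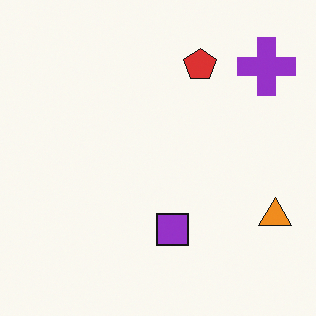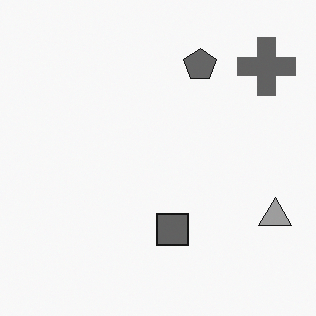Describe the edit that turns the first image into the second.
Converted to grayscale.

All color is removed — every shape is now a shade of grey.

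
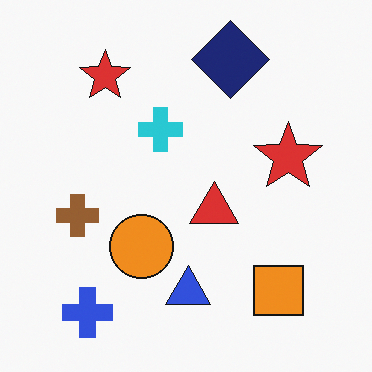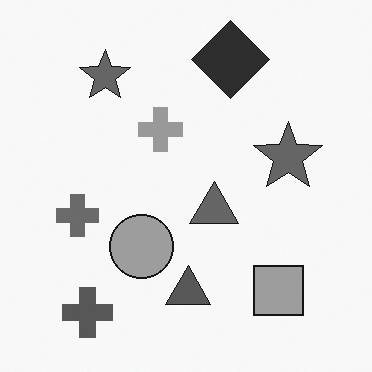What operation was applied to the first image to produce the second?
The image was converted to grayscale.

All color is removed — every shape is now a shade of grey.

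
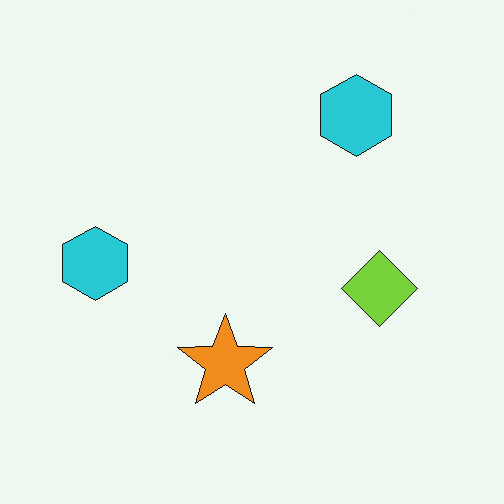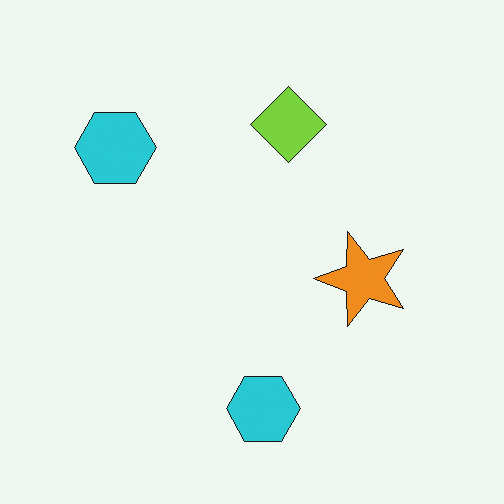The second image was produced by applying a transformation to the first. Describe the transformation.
This is the original image rotated 90° counter-clockwise.

The lime diamond sits in the right of the first image and the top of the second — consistent with a whole-image 90° counter-clockwise rotation.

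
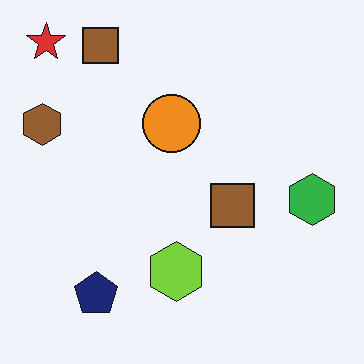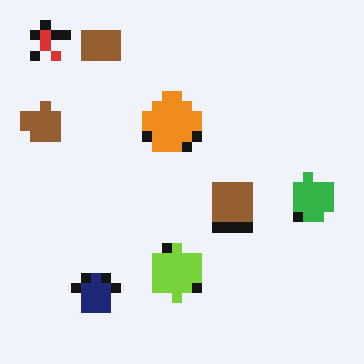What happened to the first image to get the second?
The transformation is: coarsely pixelated.

Shapes are reduced to large square blocks; fine edges and outlines are lost — a downscale-then-upscale (mosaic) effect.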